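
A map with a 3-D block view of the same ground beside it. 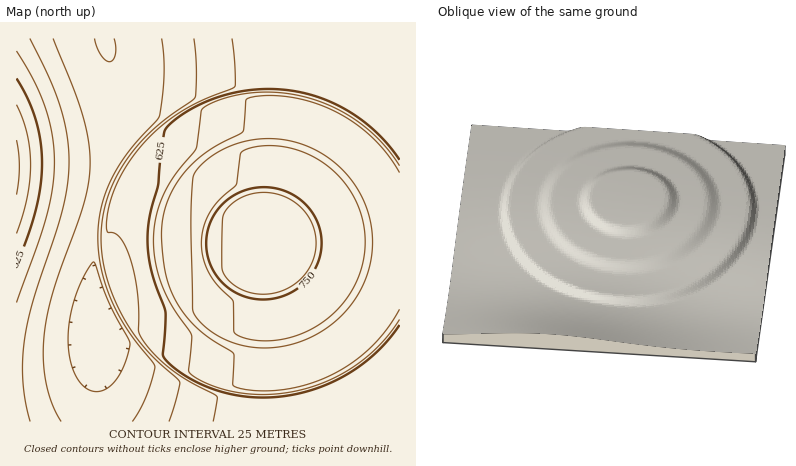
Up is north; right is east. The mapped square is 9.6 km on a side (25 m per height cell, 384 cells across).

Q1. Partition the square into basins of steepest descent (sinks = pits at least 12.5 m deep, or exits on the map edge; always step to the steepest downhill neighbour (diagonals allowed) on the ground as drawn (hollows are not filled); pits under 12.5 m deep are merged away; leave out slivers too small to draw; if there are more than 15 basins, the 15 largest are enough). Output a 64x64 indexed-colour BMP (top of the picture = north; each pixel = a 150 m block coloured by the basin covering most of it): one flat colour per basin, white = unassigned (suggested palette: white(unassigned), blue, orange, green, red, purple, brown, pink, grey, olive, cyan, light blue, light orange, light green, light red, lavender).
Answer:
<image width="64" height="64" href="data:image/bmp;base64,Qk12CAAAAAAAAHYAAAAoAAAAQAAAAEAAAAABAAQAAAAAAAAIAAATCwAAEwsAABAAAAAAAAAA////ALR3HwAOf/8ALKAsACgn1gC9Z5QAS1aMAMJ34wB/f38AIr28AM++FwDox64AeLv/AIrfmACWmP8A1bDFABERERERERERERERERERERERERERERERERERERERERERERERERERERERERERERERERERERERERERERERERERERERERERERERERERERERERERERERERERERERERERERERERERERERERERERERERERERERERERERERERERERERERERERERERERERERERERERERERERERERERERERERERERERERERERERERERERERERERERERERERERERERERERERERERERERERERERERERERERERERERERERERERERERERERERERERERERERERERERERERERERERERERERERERERERERERERERERERERERERERERERERERERERERERERERERERERERERERERERERERERERERERERERERERERERERERERERERERERERERERERERERERERERERERERERERERERERERERERERERERERERERERERERERERERERERERERERERERERERERERERERERERERERERERERERERERERERERERERERERERERERERERERERERERERERERERERERERERERERERERERERERERERERERERERERERERERERERERERERERERERERERERERERERERERERERERERERERERERERERERERERERERERERERERERERERERERERERERERERERERERERERERERERERERERERERERERERERERERERERERERERERERERERERERERERERERERERERERERERERERERERERERERERERERERERERERERERERERERERERERERERERERERERERERERERERERERERERERERERERERERERERERERERERERERERERERERERERERERERERERERERERERERERERERERERERERERERERERERERERERERERERERERERERERERERERERERERERERERERERERERERERERERERERERERERERERERERERERERERERERERERERERERERERERERERERERERERERERERERERERERERERERERERERERERERERERERERERERERERERERERERERERERERERERERERERERERERERERERERERERERERERERERERERERERERERERERERERERERERERERERERERERERERERERERERERERERERERERERERERERERERERERERERERERERERERERERERERERERERERERERERERERERERERERERERERERERERERERERERERERERERERERERERERERERERERERERERERERERERERERERERERERERERERERERERERERERERERERERERERERERERERERERERERERERERERERERERERERERERERERERERERERERERERERERERERERERERERERERERERERERERERERERERERERERERERERERERERERERERERIiIiIiIhERERERERERERERERERERERERERERERERERIiIiIiIiIREREREREREREREREREREREREREREREiIiIiIiIiIiIiERERERERERERERERERERIiIREREiIiIiIiIiIiIiIiIREREREREREREREREiIiIiIiIiIiIiIiIiIiIiIiIiIiERERERERERIiIiIiIiIiIiIiIiIiIiIiIiIiIiIiIiIREREREREREiIiIiIiIiIiIiIiIiIiIiIiIiIiIiIiIhERERERERESIiIiIiIiIiIiIiIiIiIiIiIiIiIiIiIiERERERERERIiIiIiIiIiIiIiIiIiIiIiIiIiIiIiIiIREREREREREiIiIiIiIiIiIiIiIiIiIiIiIiIiIiIiIhERERERERESIiIiIiIiIiIiIiIiIiIiIiIiIiIiIiIiIRERERERERIiIiIiIiIiIiIiIiIiIiIiIiIiIiIiIiIhEREREREREiIiIiIiIiIiIiIiIiIiIiIiIiIiIiIiIiIRERERERESIiIiIiIiIiIiIiIiIiIiIiIiIiIiIiIiIhERERERERIiIiIiIiIiIiIiIiIiIiIiIiIiIiIiIiIiEREREREREiIiIiIiIiIiIiIiIiIiIiIiIiIiIiIiIiIRERERERESIiIiIiIiIiIiIiIiIiIiIiIiIiIiIiIiIhERERERERIiIiIiIiIiIiIiIiIiIiIiIiIiIiIiIiIiEREREREREiIiIiIiIiIiIiIiIiIiIiIiIiIiIiIiIiIRERERERESIiIiIiIiIiIiIiIiIiIiIiIiIiIiIiIiIhERERERERIiIiIiIiIiIiIiIiIiIiIiIiIiIiIiIiIiIREREREREiIiIiIiIiIiIiIiIiIiIiIiIiIiIiIiIiIhERERERESIiIiIiIiIiIiIiIiIiIiIiIiIiIiIiIiIiERERERERIiIiIiIiIiIiIiIiIiIiIiIiIiIiIiIiIiIREREREREiIiIiIiIiIiIiIiIiIiIiIiIiIiIiIiIiIhERERERESIiIiIiIiIiIiIiIiIiIiIiIiIiIiIiIiIiERERERERIiIiIiIiIiIiIiIiIiIiIiIiIiIiIiIiIiIREREREREiIiIiIiIiIiIiIiIiIiIiIiIiIiIiIiIiIhERERERESIiIiIiIiIiIiIiIiIiIiIiIiIiIiIiIiIiERERERER"/>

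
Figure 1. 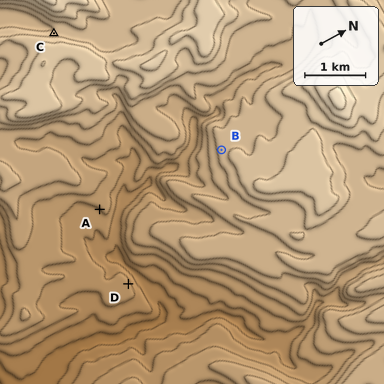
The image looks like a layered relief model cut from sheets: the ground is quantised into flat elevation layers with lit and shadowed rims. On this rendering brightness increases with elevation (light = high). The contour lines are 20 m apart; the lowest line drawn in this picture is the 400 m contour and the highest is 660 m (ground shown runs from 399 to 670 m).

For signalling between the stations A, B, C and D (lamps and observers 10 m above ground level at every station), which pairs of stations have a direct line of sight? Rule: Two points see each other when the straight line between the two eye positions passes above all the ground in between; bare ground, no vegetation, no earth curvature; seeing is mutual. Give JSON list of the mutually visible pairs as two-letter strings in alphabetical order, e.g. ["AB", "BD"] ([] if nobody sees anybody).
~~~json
["AB", "AD"]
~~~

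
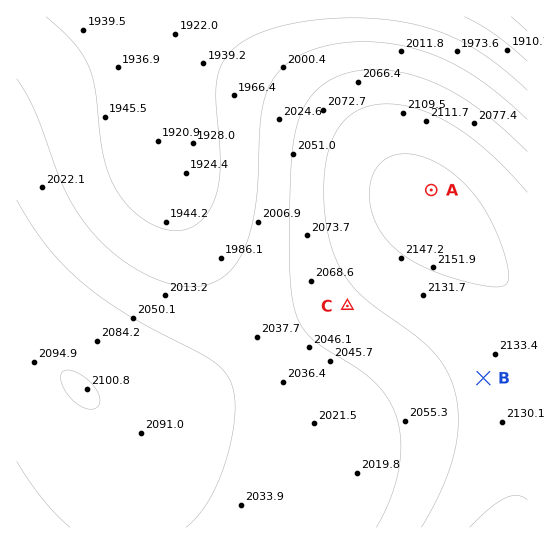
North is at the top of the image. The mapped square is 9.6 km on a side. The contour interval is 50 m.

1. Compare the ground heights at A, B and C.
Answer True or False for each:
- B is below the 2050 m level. False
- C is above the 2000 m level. True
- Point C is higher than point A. False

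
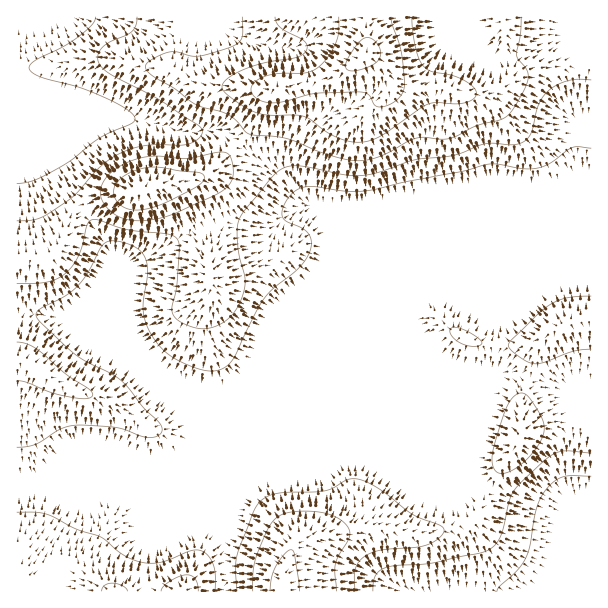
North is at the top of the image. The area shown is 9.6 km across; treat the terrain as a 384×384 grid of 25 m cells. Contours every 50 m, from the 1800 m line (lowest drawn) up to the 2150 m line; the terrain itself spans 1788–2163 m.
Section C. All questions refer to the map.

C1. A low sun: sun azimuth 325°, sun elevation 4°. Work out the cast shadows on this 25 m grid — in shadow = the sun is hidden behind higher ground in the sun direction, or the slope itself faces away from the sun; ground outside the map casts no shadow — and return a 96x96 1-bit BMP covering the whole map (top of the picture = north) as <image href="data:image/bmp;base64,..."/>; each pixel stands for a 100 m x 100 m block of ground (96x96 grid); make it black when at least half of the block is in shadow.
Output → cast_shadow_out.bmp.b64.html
<image width="96" height="96" href="data:image/bmp;base64,Qk2+BAAAAAAAAD4AAAAoAAAAYAAAAGAAAAABAAEAAAAAAIAEAAATCwAAEwsAAAIAAAAAAAAA////AAAAAAAAAAADwAAH/////AAAAAABwAAD/////gAAAAAAgAAD/////gAAAAAAAAAH/////gAAAAAAAAAP/////gAAAAAAAAAf/////gAAAAAAAAAf/////x4AAAAAAAAP//////8AAAAAAAAH//////8AAAAAAAAAAAA///8AAAAAAAAAAAAH//8AAAAAAAAAAAAD//8AAAAAAAAAAAAB//8AAAAAAAAAAAAB//8AAAAAAAAAAAAA//8AAAAAAAAAAAAA//8AAAAAAAAAAAAA//8AAAAAAAAAAAAA//8AAAAAAAAAAAAA//8AAAAAAAAAAAAAf/8AAAAAAAAAAAAAf/8AAAAAAAAAAAAAP/8AAAAAAAAAAAAAH/8AAAAAAAAAAAAAH/8AAIAAAAAAAAAAD/8Af8AAAAAAAAAAB/AB/8AAAAAAAAAAA8AB/8AAAAAAAAAAAAAB/8AAAAAAAAAAAAAB/4AAAAAAAAAAAAAB/4AAAAAAAAAAAAAB/gAAAAAAAAAAAAAAAAAAAAAAAAAAAAAAAAAAAAAAAAAAAAAAAAAAAAAAAAAAAAAAAAAA+AAAAAAAAAAAAAAB/4AAAAAAAAAAAAAD/+AAAAAAAD4AAAAB/+AAAAAAAP8AAAAAf+AAAAAAAP8AAAAAP+AAAAAAAP8AAAAAP/AAAAAAAH8AAAAAf/AAAAAAAD8B/AAA//AAAAAAAB8H/gAA//AAAAAAAAAP/wAA//AAAAAAAAAf/wAAf/AAAAAAAAB//4AAf/AAAAAAAAD//4AAP/gAAAAAAAD//4AAH/wAAAAAAAD//4AAD/4AAAAAAAD//4AAA/8AAAAAAAD//4D4AD+AAAAAAAD//4P8AA/AAAAAAAAD///+B8PAAAAAAAAB////D8HAD4f8AAAA/////8BAH///gAAAf////+AAf///wAAAP////+AA////4AAAP/////AD////4AAAH/////gH////4AAAD/////wP////4AAAB////////////4AAAP///////////8AAAH///////////+AAAB////////////AAAAf///////////gAAAB///////////wAAAAB/f////////wAAAAAMH////////wAAAAAAD////////4AAAAAAB////////wAAAAAAD////////wAAAAAAH////////wAAAAAAP////////wAAAAAAP////////wAAAAAAP/5//////wAAAAB8f/wf/////wAAAAH///wH/////4AAAHv///4D/////8AAA/v////h/////8AAB/H//////////8AAD/AQH/////wf/8AAP+AAA///+AAH/8AAf8AAAAf/8AAD/8AAfgAAAAD/8AAB/gAAAAAAAAB/8AAAAAAAAAAAAAAf8AAAAAAAAAAAAAAP+AAAAAAAAAAAAAAB/gAAAAAAAAAAAAAAPwAAAAAAAAAAAAAAHwACAAAAAAAAAAAAHgAGAAAAAAAAAAAAHgACAAAAAAAAAAAAHgAAAAAAAAAAAAAAfgAAAA="/>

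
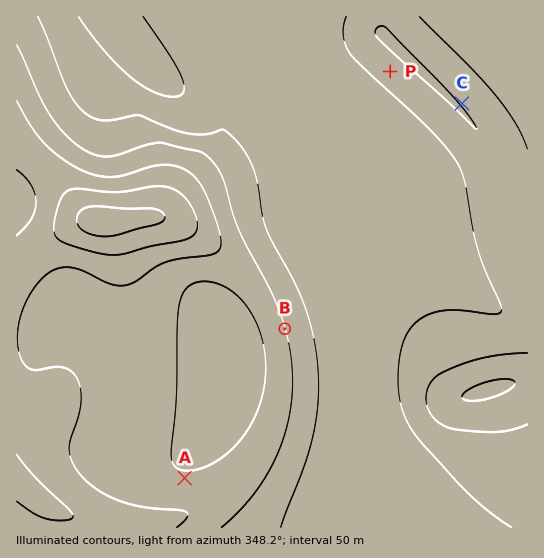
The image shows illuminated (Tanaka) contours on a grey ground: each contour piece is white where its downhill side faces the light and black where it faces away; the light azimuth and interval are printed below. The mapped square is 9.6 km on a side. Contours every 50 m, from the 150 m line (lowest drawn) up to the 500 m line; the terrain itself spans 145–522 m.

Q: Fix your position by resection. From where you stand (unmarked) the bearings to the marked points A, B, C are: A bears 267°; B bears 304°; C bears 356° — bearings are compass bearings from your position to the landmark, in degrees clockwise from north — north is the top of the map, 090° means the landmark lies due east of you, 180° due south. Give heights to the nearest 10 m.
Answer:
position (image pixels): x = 486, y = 463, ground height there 220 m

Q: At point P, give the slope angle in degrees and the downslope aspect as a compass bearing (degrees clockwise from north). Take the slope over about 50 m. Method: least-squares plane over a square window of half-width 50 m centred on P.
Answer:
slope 6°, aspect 43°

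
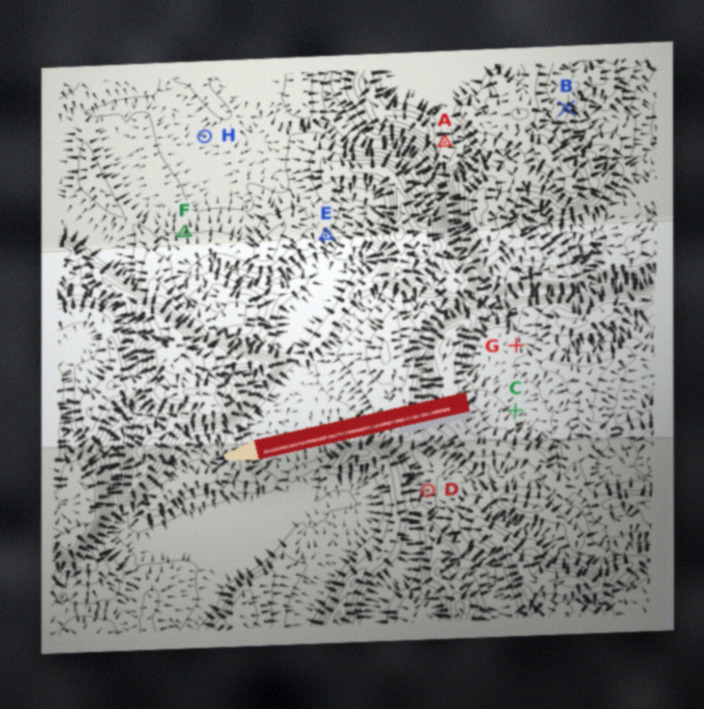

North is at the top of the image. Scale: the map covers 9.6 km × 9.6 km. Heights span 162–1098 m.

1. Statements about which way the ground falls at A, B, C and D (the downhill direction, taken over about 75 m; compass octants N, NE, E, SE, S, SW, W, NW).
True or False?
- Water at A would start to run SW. False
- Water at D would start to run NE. False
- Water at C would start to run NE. True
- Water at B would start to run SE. True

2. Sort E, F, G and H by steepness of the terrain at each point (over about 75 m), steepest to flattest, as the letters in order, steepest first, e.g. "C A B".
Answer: E F G H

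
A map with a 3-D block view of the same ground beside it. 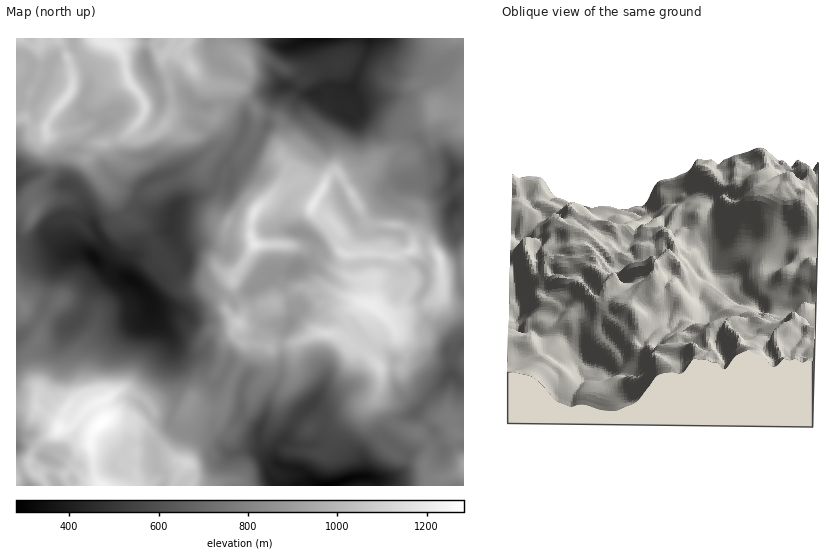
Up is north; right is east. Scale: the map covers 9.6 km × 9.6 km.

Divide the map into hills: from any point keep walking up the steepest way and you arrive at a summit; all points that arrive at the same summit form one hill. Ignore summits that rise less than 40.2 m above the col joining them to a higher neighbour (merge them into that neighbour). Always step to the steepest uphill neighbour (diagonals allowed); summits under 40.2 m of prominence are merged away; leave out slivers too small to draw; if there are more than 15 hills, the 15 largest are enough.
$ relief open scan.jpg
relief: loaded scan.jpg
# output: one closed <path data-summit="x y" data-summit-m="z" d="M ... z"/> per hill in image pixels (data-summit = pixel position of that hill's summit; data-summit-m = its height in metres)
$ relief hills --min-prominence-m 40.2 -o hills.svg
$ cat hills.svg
<path data-summit="102 422" data-summit-m="1284" d="M165 176l-14 3-9 7-4 7 0 9 9 9-14-1-6 4-7 11-1 17-21 18-3-1-1-3 7-10 0-6-8-16-20-9-7 0-3 3 2 15 6 13 3 4 8 2-13 3-10 8-7 12-12 40-16 18-8 4 0 108 15-2 7 5 5 9 10 5 1 5-2 10 5 9 105 0 3-10-8-8-3-22 18-21 15 9 22 3 7 3 14 13 23-3 16 7-10-17 1-11-19-12 0-26 3-8-20-9-2-4-11-4-9-10-12-1-8-3-8-9-6-10-13-12-5-22-4-6 4-1 14-12 16-9 5-6 0-7-14-26 0-14 6-16z"/><path data-summit="372 306" data-summit-m="1210" d="M316 242l-4 16-5 5-15 7-10 12 12 25-3 12 9-9 4 0 17 4 21 10 11-1 19 23 17 7 5 5 0 20 2 8 4 7 17 18 12-15 22-23-2-23 3-7-14-17-11-6-7-14 0-8 8-18-4-12-7-5-12 6-29-7-20 4-17 0-14-9z"/><path data-summit="111 43" data-summit-m="1199" d="M145 38l-72 1 0 7 12 16 5 17-9 27 1 4 6 5 13 2 4 6-21 17-7 10-9 4-3 13 1 17 7 2 8 10 19 41 1 9-7 10 2 4 7-3 13-12 4-8 0-12 7-11 6-4 13 0-8-8 0-9 4-7 6-6 17-4 4 5 9 24 7-5 24-8 8-10 4-16 7-7 11-18 12 8 4-2 13-23 6-26 6-9-23 10-10 10-2 7-2-3-18-10-11 0-6 3-12-2-8-9-27 4-4-15-10-20z"/><path data-summit="328 334" data-summit-m="1138" d="M304 310l-4 0-8 7-10 20-1 40-11 20-3 17-8 18 1 11 6 11 10 9-1-14 2-4 10-9 9-17 13-13 3 0 12 13-2 17-7 7 8 3 14 10 9 24 17-3 2-4-1-19 11-11 11-5 1-6 10-12 15-5 4-4-16-18-4-7-2-8 0-20-5-5-17-7-19-23-11 1-21-10z"/><path data-summit="255 244" data-summit-m="1197" d="M235 224l-5 12-2 10-4 6-18-8-10 0-15 6 4 8-1 9-20 13-14 12-4 1 8 17 22 0 10 2 30-17 7 0 11 5 22-15 15-7 3-6 17-1 6-4 10-4 7-7 2-14-9-8-16-4-22 0-9-3-19-1z"/><path data-summit="313 204" data-summit-m="1200" d="M360 109l-9 7-10-4-6 0-4 4-7 12 0 17-6 9-6 23-21 21-7 14 2 12 5 6 18 5 12 11 12-5 14 2 13-12-20-35-1-7 5-5 14-7 10 0 15 8 23-4-7-15 0-8 11-19 6-2-33-13-19-9z"/><path data-summit="434 110" data-summit-m="878" d="M375 38l-5 1-4 16-14 31 8 25 23 13 35 13 15 20 15 2 7 13 8-1 1-115-11 1-23 14-11 0-24-10z"/><path data-summit="239 323" data-summit-m="1083" d="M251 290l-17 10-11-5-10 1-11 8-16 8-33-3 0 4 2 8 13 12 6 10 8 9 8 3 10 0 11 11 33 16-3 9 0 26 18 12 7-11 4-21 11-20 1-40 6-10-24-3-4-4-8-17z"/><path data-summit="67 97" data-summit-m="1154" d="M73 45l-16 8-8 12-1 12-14 25-13-1-3-5-2 0 1 86 12-8 13-1 14 10 10 2-1-18 3-13 9-4 7-10 21-17-4-6-13-2-6-5-1-4 9-27-5-17z"/><path data-summit="463 464" data-summit-m="932" d="M453 374l-2 0-22 22-13 16-19 8-5 5-6 9 0 5 22 16-2 11-6 7-5 4-9 2-12-1 2 8 88-1 0-101z"/><path data-summit="187 463" data-summit-m="1120" d="M172 425l-18 21 3 22 8 8-1 10 156-1-7-3-9-10-23-6-23-15-10-1-18 3-14-13-7-3-22-3z"/><path data-summit="192 67" data-summit-m="1086" d="M210 38l-64 1 1 25 10 20 3 12 2 3 26-4 8 9 6 2 23-3 18 10 2 3 1-5 5-8 26-14-11-1-46-24-9-11z"/><path data-summit="347 254" data-summit-m="1146" d="M431 180l-24 2-3 2-2 18 11 12-5 14-6 6-14-2-24 1-3-3-14 13-14-2-10 5-3-2 5 13 14 9 17 0 20-4 24 7 5 0 9-6 10 5 3-7-1-24 7-9 16-6 7-20-5-18-3 3-7 0z"/><path data-summit="245 61" data-summit-m="947" d="M314 38l-103 0-1 9 3 10 7 7 46 24 8 1 14-3 18 8 10 0 7-6 7-2z"/><path data-summit="440 259" data-summit-m="1158" d="M449 220l-2 4-14 4-7 9 1 24-3 9 4 10-8 18 0 8 7 14 11 6 12 12 2 6-3 10 3 1 12-12 0-56-4-8-4-46z"/>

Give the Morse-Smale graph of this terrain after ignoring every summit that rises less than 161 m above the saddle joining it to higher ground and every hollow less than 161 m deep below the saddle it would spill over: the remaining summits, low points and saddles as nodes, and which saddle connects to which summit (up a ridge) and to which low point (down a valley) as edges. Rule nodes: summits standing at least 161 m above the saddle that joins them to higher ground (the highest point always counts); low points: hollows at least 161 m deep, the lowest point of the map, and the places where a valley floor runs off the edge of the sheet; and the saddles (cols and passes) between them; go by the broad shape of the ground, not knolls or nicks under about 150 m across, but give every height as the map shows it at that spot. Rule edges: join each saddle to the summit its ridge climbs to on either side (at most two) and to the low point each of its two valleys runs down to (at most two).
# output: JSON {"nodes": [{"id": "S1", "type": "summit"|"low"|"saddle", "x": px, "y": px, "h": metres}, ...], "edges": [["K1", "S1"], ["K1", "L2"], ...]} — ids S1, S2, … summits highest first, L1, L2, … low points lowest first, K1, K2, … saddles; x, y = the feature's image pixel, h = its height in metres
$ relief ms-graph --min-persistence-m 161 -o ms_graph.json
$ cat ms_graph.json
{"nodes": [
{"id": "S1", "type": "summit", "x": 102, "y": 424, "h": 1284},
{"id": "S2", "type": "summit", "x": 372, "y": 307, "h": 1211},
{"id": "S3", "type": "summit", "x": 112, "y": 44, "h": 1199},
{"id": "S4", "type": "summit", "x": 463, "y": 464, "h": 932},
{"id": "L1", "type": "low", "x": 327, "y": 485, "h": 281},
{"id": "L2", "type": "low", "x": 308, "y": 39, "h": 332},
{"id": "L3", "type": "low", "x": 131, "y": 279, "h": 336},
{"id": "L4", "type": "low", "x": 454, "y": 207, "h": 517},
{"id": "L5", "type": "low", "x": 17, "y": 447, "h": 757},
{"id": "K1", "type": "saddle", "x": 346, "y": 183, "h": 1047},
{"id": "K2", "type": "saddle", "x": 20, "y": 469, "h": 988},
{"id": "K3", "type": "saddle", "x": 232, "y": 378, "h": 784},
{"id": "K4", "type": "saddle", "x": 403, "y": 132, "h": 744},
{"id": "K5", "type": "saddle", "x": 393, "y": 422, "h": 726},
{"id": "K6", "type": "saddle", "x": 270, "y": 116, "h": 719},
{"id": "K7", "type": "saddle", "x": 48, "y": 176, "h": 668},
{"id": "K8", "type": "saddle", "x": 174, "y": 274, "h": 538}],
"edges": [["K1", "S2"], ["K1", "L1"], ["K1", "L2"], ["K2", "S1"], ["K2", "L1"], ["K2", "L5"], ["K3", "S1"], ["K3", "S2"], ["K3", "L1"], ["K4", "S2"], ["K4", "L2"], ["K4", "L4"], ["K5", "S2"], ["K5", "S4"], ["K5", "L1"], ["K6", "S2"], ["K6", "S3"], ["K6", "L2"], ["K6", "L3"], ["K7", "S1"], ["K7", "S3"], ["K7", "L3"], ["K8", "S1"], ["K8", "S2"], ["K8", "L3"]]}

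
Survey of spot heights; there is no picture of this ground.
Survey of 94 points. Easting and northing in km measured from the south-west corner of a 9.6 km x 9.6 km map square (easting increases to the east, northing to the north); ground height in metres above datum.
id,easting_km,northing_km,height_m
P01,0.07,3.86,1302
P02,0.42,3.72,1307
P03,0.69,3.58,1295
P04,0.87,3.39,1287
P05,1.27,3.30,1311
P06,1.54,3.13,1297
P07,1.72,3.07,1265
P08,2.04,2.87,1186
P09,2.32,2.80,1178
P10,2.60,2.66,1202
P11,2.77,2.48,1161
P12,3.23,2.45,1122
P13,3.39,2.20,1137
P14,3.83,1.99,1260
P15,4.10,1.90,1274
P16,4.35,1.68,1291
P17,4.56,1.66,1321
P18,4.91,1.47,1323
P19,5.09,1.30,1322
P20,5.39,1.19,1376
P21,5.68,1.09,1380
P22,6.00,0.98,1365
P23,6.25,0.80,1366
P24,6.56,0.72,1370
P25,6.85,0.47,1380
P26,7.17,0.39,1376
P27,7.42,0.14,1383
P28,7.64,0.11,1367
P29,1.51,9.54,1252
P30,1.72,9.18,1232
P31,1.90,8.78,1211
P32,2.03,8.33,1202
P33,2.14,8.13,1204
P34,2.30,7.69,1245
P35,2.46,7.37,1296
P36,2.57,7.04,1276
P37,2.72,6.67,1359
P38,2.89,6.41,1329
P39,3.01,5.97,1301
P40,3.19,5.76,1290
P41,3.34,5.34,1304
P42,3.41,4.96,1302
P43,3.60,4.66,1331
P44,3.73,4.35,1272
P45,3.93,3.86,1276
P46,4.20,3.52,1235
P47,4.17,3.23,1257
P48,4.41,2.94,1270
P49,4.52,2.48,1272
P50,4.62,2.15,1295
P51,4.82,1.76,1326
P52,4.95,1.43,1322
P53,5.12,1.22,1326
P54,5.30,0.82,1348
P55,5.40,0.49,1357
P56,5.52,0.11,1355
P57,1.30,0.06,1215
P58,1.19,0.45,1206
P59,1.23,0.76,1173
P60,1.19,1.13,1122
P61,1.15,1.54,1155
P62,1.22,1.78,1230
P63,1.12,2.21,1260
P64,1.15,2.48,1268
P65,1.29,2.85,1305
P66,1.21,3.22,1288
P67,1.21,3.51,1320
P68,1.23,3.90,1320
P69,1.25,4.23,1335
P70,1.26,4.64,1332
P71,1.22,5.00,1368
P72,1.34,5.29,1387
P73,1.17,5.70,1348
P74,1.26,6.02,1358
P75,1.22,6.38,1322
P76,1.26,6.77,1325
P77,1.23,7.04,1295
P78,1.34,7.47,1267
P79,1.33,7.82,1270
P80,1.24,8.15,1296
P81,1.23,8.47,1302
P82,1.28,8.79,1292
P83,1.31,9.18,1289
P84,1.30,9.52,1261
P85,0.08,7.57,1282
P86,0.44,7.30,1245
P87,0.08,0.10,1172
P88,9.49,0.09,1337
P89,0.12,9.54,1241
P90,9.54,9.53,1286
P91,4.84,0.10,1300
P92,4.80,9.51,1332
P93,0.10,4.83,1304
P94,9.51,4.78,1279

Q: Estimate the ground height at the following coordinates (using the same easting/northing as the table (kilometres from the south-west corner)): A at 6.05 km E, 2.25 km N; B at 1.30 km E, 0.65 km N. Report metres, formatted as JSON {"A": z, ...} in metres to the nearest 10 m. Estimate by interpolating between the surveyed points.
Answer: {"A": 1350, "B": 1170}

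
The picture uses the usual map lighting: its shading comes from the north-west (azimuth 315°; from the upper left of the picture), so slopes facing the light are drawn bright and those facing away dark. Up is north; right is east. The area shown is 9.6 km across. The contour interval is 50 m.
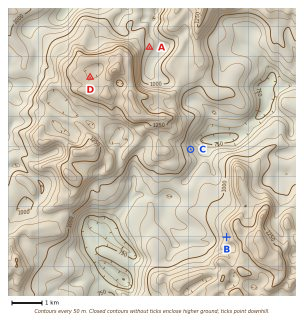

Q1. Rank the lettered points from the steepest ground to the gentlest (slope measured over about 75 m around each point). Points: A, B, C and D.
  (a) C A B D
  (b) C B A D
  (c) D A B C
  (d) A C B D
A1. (b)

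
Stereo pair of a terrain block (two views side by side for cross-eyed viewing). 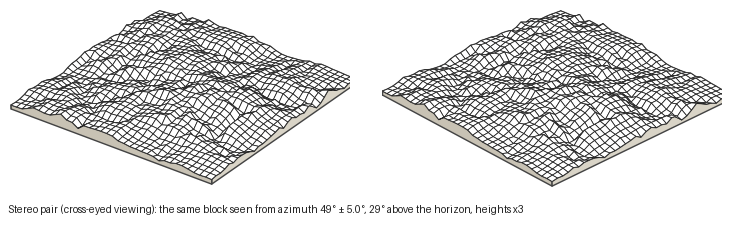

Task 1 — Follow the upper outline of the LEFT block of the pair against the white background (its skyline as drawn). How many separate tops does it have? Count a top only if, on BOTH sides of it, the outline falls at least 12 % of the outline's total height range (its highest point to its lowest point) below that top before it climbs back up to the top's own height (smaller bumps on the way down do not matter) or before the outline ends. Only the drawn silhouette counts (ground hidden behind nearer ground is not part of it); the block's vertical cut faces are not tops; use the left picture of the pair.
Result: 1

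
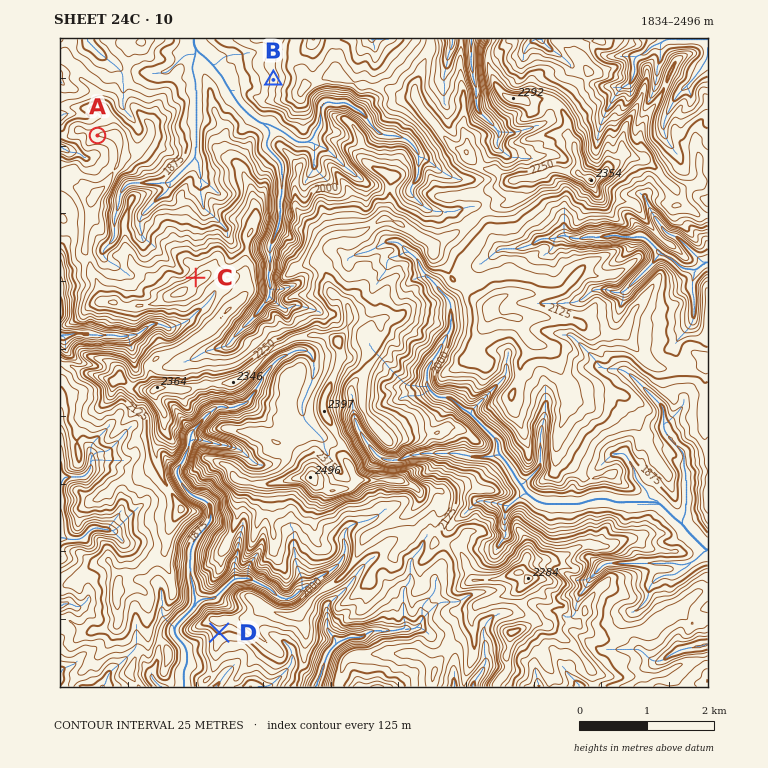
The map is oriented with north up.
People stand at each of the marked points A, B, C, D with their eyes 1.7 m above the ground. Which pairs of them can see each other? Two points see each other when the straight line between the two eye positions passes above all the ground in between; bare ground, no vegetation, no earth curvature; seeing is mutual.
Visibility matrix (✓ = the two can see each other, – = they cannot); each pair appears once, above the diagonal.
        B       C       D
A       –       ✓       –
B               ✓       –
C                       –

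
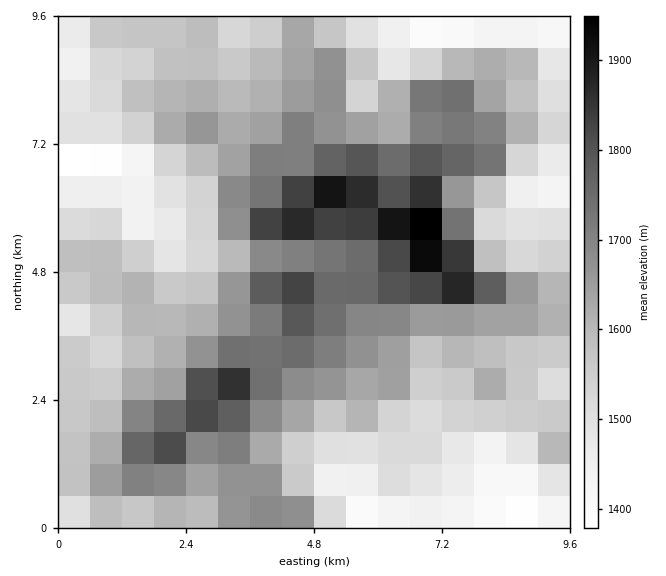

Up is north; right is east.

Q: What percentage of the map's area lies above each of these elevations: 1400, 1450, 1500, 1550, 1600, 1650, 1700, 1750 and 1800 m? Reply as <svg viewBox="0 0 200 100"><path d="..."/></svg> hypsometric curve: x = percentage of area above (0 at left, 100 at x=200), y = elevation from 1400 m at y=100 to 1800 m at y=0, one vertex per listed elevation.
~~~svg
<svg viewBox="0 0 200 100"><path d="M194 100l-14-12-20-13-26-13-34-12-31-12-21-13-21-13-10-12"/></svg>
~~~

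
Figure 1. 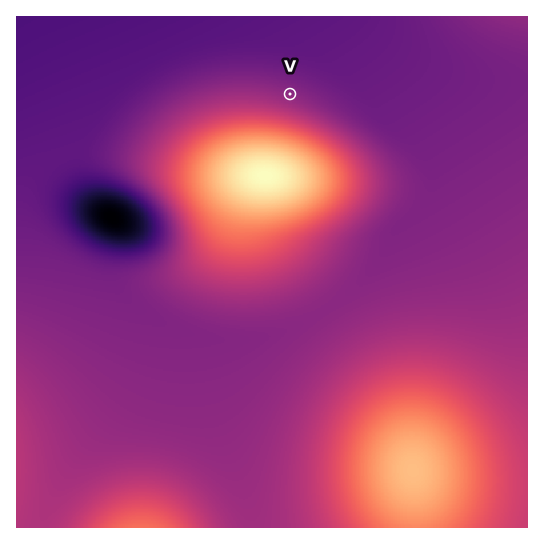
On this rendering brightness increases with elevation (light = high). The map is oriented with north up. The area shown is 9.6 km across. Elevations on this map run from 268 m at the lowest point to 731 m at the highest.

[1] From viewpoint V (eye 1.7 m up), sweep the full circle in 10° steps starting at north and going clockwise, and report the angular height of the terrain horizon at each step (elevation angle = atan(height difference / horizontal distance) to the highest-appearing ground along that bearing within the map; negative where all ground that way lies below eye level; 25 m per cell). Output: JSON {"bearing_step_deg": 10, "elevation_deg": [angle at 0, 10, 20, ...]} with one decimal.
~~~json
{"bearing_step_deg": 10, "elevation_deg": [-2.3, -2.2, -2.1, -1.9, -1.6, -1.2, -0.7, -0.0, -0.3, -0.3, -0.2, -0.1, 0.3, 2.1, 4.2, 6.4, 8.4, 9.9, 11.0, 11.5, 11.4, 10.7, 9.4, 7.6, 5.7, 3.9, 2.6, 1.5, 0.5, -0.5, -1.4, -1.7, -1.9, -2.1, -2.3, -2.3]}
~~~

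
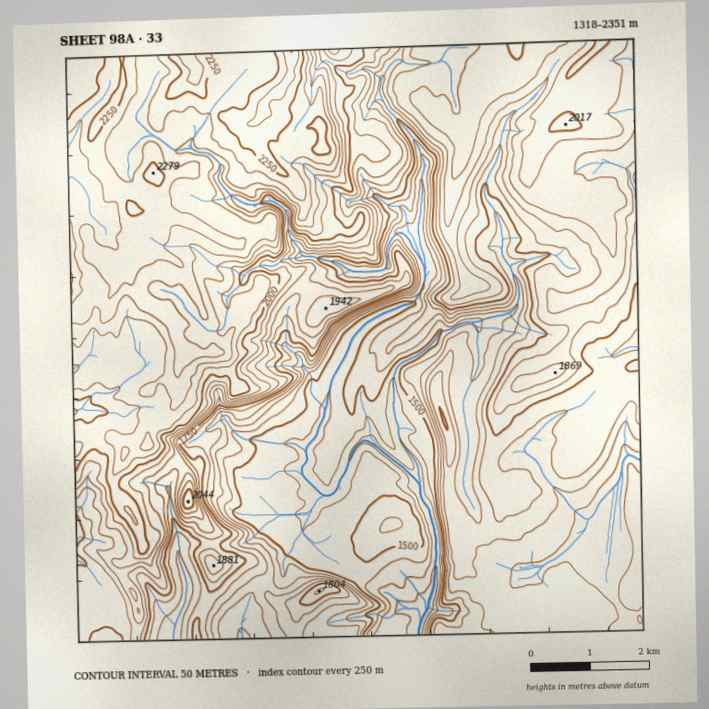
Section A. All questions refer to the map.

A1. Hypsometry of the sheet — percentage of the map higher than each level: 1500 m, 89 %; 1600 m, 80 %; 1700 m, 65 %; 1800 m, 52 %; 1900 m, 40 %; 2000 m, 27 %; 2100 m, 19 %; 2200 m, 9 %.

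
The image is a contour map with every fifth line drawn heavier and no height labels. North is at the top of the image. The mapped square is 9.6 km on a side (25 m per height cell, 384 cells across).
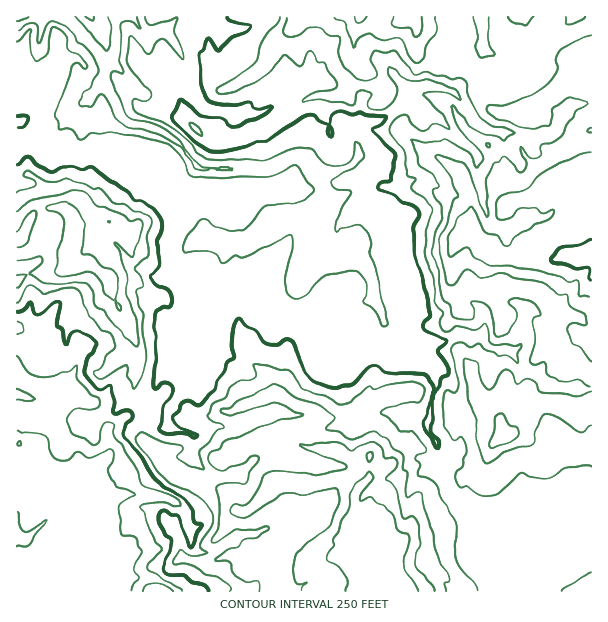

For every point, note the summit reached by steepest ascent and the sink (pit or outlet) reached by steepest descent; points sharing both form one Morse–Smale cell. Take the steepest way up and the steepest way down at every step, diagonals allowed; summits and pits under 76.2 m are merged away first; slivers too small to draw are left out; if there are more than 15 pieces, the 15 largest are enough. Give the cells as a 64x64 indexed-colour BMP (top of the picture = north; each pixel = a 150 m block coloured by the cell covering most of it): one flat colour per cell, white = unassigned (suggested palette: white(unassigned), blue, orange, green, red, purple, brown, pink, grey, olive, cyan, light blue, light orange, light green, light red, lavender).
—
<image width="64" height="64" href="data:image/bmp;base64,Qk12CAAAAAAAAHYAAAAoAAAAQAAAAEAAAAABAAQAAAAAAAAIAAATCwAAEwsAABAAAAAAAAAA////ALR3HwAOf/8ALKAsACgn1gC9Z5QAS1aMAMJ34wB/f38AIr28AM++FwDox64AeLv/AIrfmACWmP8A1bDFAIiIiIiIiIiIgzMzMzMzMzMzMzMzMzIzMzIiIiqqqqqtiIiIiIgzOIMzMzMzMzMzMzMzMzMzIiMzIiIiqqqqqt2IiIiIgzMzMzMzMzMzMzMzMzMzMzIiIiIiIiKqqqqq3YiIiIgzMzMzMzMzMzMzMzMzMzMzMyIiIiIiKqqqqq3diIiIgzMzMzMzMzMzMzMzMzMzMzMzIiIiIiIqqqqt3d2IiIiDMzMzMzMzMzMzMzMzMzMzMzIiIiIiIiqqqt3d3YiIiDMzMzMzMzMzMzMzMzMzMzMzIiIiIiIiqqqq3d3diIiIMzMzMzMzMzMzMzMzMzMzMzIiIiIiIiJ6qqqt3d2IiIMzMzMzMzMzMzMzMzMzMzMzIiIiIiIiJ3d6d6rd3YiIgzMzMzMzMzMzMzMzMzMzMzMiIiIiIiJ3d3d3eqqtiIiIMzMzMzMzMzMzMzMzMzMzMyIiIiIiJ3d3d3d3qqqIiIiDMzMzMzMzMzIzMzMzMzMzIiIiIiJ3d3d3d3d3eoiIiIgzMzMzMzMyIjMzMzMzMzMyIiIiInd3d3d3d3d3iIiIiIMzMzMyIiIjMzMzMzMzMzIiIiInd3d3d3d3d3eIiIiIiDMzMyIiIiMzMzMzMzMzMiIiIid3d3d3d3d3d4iIiIiIMzMzIiIiIzMzMzMzMyIiIiIiLud3d3d3d3d3iIiIiIgzMzIiIiIiIzMzMiIiIiIiIiIu53d3d3d3d3eIiIiIiDMzIiIiIiIiIiIiIiIiIiIiIu7nd3d3d3d3d4iIiIiIYzMiIiIiIiIiIiIiIiIiIiIi7ud3d7t3d3d3iIiIiIhmMyIiIiIiIiIiIiIiIiIiIiLu53d7u3d3d3eIiIiIhmZjIiIiIiIiIiIiIiIiIiIiIu7nd7u7d3d7t4hmiIZmZmUiIiIiIiIiIiIiIiIiIiIi7ud7u7u7u7u7ZmZmZmZmZVIiIiIiIiIiIiIiIiIiIiIu53u7u7u7u7RmZmZmZmZlVSIiIiIiIiIiIiIiIiIiIi53e7u7u7RERGZmZmZmZmVVIiIiIiIiIiIiIiIiIiIiJ3d7u7u0REREZmZmZmZmZVVVUAIiIiIiIiIiIiIiIiJ3d3u7u0RERERmZmZmZmZlVVVQAiIiIiIiIiIiIhERJ3d3d3u0RERERGZmZmZmZmVVVVACIiIiIiIiIiIiERERd3d3FEREREREZmZmZmZmZVVVUAIiIiIiIiIiIiIRERERFxERRERERERmZmZmZmZlVVVVAiIiIiIiIiIiIiERERERERFERERERGZmZmZmZlVVVVVSIiIiIiIiIiIiIREREREREUREREREZmZmZmZlVVVVVVIiIiIiIiIhEiIREREREREURERERERmZmZmZmVVVVVVUiIiIiIiIREREhERERERERRERERERGZmZmZmZVVVVVVSIiIiIiIRERERERERERERREREREREZmZmZmZVVVVVVVUiIiIiIhERERERERERERFERERERERmZmZmZVVVVVVVVSIiIiIiEREREREREREREURERERERGZmZVVVVVVVVVVVUiIiIiIRERERERERERERREREREREZmZmVVVVVVVVVVVSIiIiIiERERERERERERFERERERERmZmZVVVVVVVVVVVUiIiIiIREREREREREREURERERERGZmZlVVVVVVVVVRERESIiIhERERERERERERFEREREREZmZmVVVVVVVVVVEREREiIiERERERERERERERRERERERmZmZVVVVVVVVVERERERESIhERERERERERERFERERERGZmZlVVVVVVVVEREREREREREREREREREREREUREREREZmVVVVVVVVVVERERERERERERERERERERERERFERERERmZVVVVVVVVVEREREREREREREREREREREREREURERERGZlVVVVVVVVEREREREREREREREREREREREREUREREREVVVVVVVVVVERERERERERERERERERERERERERRERERERVVVVVVVVRERERERERERERERERERERERERERRERERERFVVVVVVVRERERERERERERERERERERERERERFEREREREVVERVVURERERERERERERERERERERERERERFEREREREQREREVVRERERERERERERERERERERERERERFERERERERBERERVVERERERERERERERERERERERERERFEREREREREEREREVERERERERERERERERERERERERERFEREREREREQREREREREREREREREREREREREREREREREURERERERERBEREREREREREREREREREREREREREREREUREREREREREEREREREREREREREREREZEREREZERERREREREREREREQRERERERERERERERERERmZERmZmZEZnMzMRERERERERBEREREREREREREREREREZmZmZmZmZmczMzEREREREREERERERERERERERERERERmZmZmZmZmZzMzMREREREREQRERERH/ERERERERERERGZmZmZmZmZnMzMzERERERERBEREREf8RERERERERERGZmZmZmZmZnMzMzMREREREREEREREf/xEREREREREREZmZmZmZmZmczMzMxEREREREQREREf//ERERERERERGZmZmZmZmZmZnMzMzERERERERBEREf//8REREREREREZmZmZmZmZmZnMzMzMRERERERE"/>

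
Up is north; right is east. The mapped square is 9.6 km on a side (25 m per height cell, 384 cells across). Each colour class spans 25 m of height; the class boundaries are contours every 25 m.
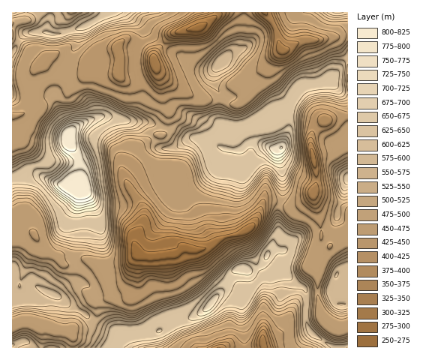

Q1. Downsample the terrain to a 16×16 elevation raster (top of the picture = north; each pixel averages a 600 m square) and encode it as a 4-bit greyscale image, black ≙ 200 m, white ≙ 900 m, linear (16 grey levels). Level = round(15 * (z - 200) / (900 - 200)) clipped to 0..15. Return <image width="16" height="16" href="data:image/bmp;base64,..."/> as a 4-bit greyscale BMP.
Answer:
<image width="16" height="16" href="data:image/bmp;base64,Qk32AAAAAAAAAHYAAAAoAAAAEAAAABAAAAABAAQAAAAAAIAAAAATCwAAEwsAABAAAAAAAAAAAAAAABEREQAiIiIAMzMzAERERABVVVUAZmZmAHd3dwCIiIgAmZmZAKqqqgC7u7sAzMzMAN3d3QDu7u4A////AHZnmZhlVEaHZnd3ial2Z2aIh2VWiqmIeIh2ZERXqphoZmZjIiNoqFZWmYMjMzSYZmerhEVVVGZWic2EVWeGZkeazIVVaZmXR2nLdmeJqrhGWMuYd4mZqFVmeZdmZ3iZZmZmVVRWZnmZZVVVNGd2Vnh3dlVURXZEVniJh2UzVUVn"/>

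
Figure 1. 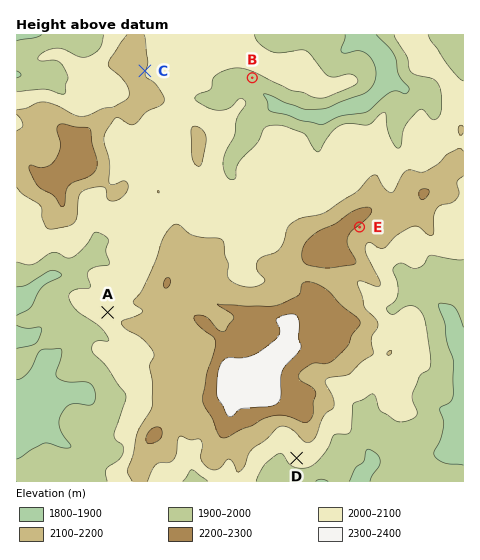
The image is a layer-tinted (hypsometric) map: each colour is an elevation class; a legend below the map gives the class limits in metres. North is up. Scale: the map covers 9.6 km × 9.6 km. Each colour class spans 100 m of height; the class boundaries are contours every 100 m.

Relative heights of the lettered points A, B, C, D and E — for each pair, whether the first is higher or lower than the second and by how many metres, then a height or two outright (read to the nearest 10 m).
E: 230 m higher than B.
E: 150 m higher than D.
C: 140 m higher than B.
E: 120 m higher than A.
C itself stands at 2100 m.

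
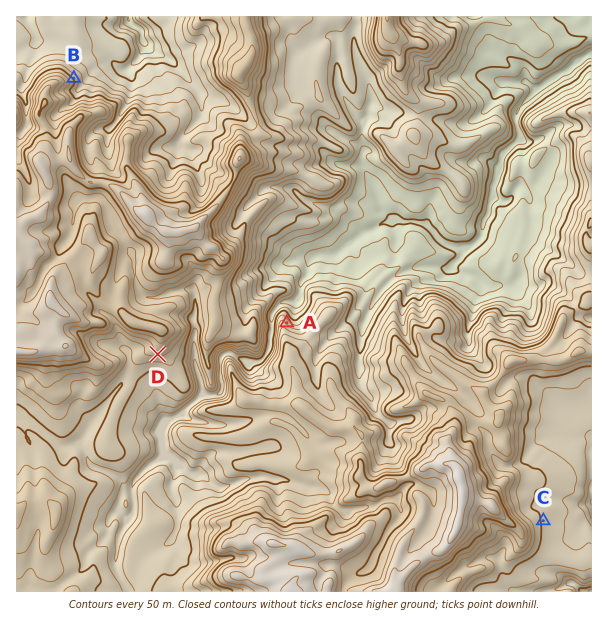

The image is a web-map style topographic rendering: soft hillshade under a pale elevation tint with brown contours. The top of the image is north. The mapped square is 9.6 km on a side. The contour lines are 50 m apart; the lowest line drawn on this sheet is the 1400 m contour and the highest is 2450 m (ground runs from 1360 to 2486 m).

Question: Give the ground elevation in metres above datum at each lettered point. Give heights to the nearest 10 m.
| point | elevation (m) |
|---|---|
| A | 1840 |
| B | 1990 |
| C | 1990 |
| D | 2120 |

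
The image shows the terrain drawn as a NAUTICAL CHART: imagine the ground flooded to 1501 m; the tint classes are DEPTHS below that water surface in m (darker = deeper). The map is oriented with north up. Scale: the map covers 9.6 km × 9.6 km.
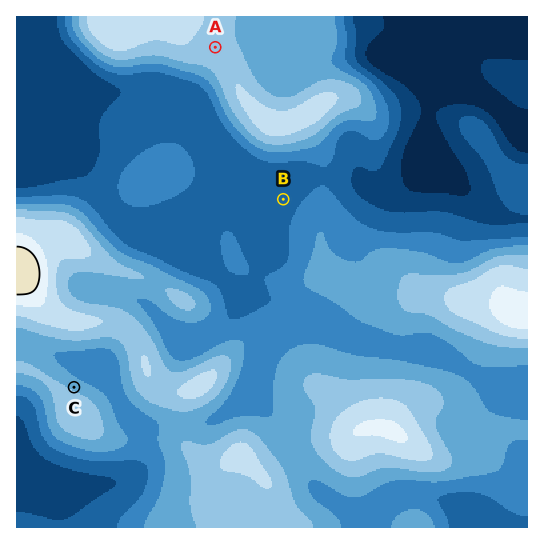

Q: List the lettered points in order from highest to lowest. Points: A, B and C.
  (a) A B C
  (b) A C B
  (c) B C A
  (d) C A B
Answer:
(b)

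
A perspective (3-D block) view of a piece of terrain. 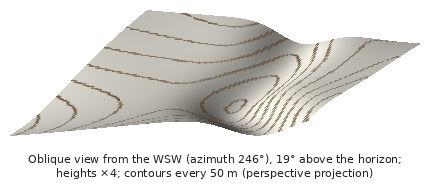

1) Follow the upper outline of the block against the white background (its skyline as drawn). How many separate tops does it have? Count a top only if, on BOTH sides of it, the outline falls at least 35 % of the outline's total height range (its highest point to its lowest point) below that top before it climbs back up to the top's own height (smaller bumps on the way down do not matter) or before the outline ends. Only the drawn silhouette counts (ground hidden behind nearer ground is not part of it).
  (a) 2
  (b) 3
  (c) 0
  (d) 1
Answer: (c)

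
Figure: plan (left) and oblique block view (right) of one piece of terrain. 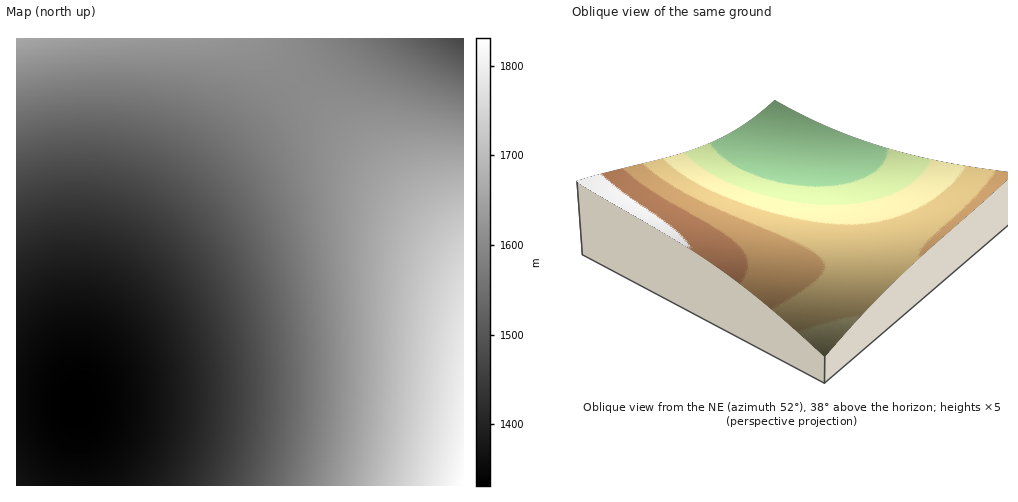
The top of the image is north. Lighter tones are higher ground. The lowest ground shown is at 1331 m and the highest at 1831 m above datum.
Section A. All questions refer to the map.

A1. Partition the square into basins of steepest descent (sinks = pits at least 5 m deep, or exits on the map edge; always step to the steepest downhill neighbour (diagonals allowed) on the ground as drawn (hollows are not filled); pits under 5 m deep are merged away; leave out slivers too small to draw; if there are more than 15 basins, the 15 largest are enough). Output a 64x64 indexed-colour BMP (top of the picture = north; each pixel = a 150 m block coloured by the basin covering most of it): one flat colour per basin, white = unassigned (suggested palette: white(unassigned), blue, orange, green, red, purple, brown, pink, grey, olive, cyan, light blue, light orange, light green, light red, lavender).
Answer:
<image width="64" height="64" href="data:image/bmp;base64,Qk12CAAAAAAAAHYAAAAoAAAAQAAAAEAAAAABAAQAAAAAAAAIAAATCwAAEwsAABAAAAAAAAAA////ALR3HwAOf/8ALKAsACgn1gC9Z5QAS1aMAMJ34wB/f38AIr28AM++FwDox64AeLv/AIrfmACWmP8A1bDFABERERERERERERERERERERERERERERERERERERERERERERERERERERERERERERERERERERERERERERERERERERERERERERERERERERERERERERERERERERERERERERERERERERERERERERERERERERERERERERERERERERERERERERERERERERERERERERERERERERERERERERERERERERERERERERERERERERERERERERERERERERERERERERERERERERERERERERERERERERERERERERERERERERERERERERERERERERERERERERERERERERERERERERERERERERERERERERERERERERERERERERERERERERERERERERERERERERERERERERERERERERERERERERERERERERERERERERERERERERERERERERERERERERERERERERERERERERERERERERERERERERERERERERERERERERERERERERERERERERERERERERERERERERERERERERERERERERERERERERERERERERERERERERERERERERERERERERERERERERERERERERERERERERERERERERERERERERERERERERERERERERERERERERERERERERERERERERERERERERERERERERERERERERERERERERERERERERERERERERERERERERERERERERERERERERERERERERERERERERERERERERERERERERERERERERERERERERERERERERERERERERERERERERERERERERERERERERERERERERERERERERERERERERERERERERERERERERERERERERERERERERERERERERERERERERERERERERERERERERERERERERERERERERERERERERERERERERERERERERERERERERERERERERERERERERERERERERERERERERERERERERERERERERERERERERERERERERERERERERERERERERERERERERERERERERERERERERERERERERERERERERERERERERERERERERERERERERERERERERERERERERERERERERERERERERERERERERERERERERERERERERERERERERERERERERERERERERERERERERERERERERERERERERERERERERERERERERERERERERERERERERERERERERERERERERERERERERERERERERERERERERERERERERERERERERERERERERERERERERERERERERERERERERERERERERERERERERERERERERERERERERERERERERERERERERERERERERERERERERERERERERERERERERERERERERERERERERERERERERERERERERERERERERERERERERERERERERERERERERERERERERERERERERIRERERERERERERERERERERERERERERERERERERERERIhERERERERERERERERERERERERERERERERERERERERIiERERERERERERERERERERERERERERERERERERERERIiIRERERERERERERERERERERERERERERERERERERERIiIhERERERERERERERERERERERERERERERERERERERIiIiERERERERERERERERERERERERERERERERERERERIiIiIRERERERERERERERERERERERERERERERERERERIiIiIhERERERERERERERERERERERERERERERERERERIiIiIiERERERERERERERERERERERERERERERERERERIiIiIiIRERERERERERERERERERERERERERERERERERIiIiIiIhERERERERERERERERERERERERERERERERERIiIiIiIiERERERERERERERERERERERERERERERERERIiIiIiIiIRERERERERERERERERERERERERERERERERIiIiIiIiIhERERERERERERERERERERERERERERERERIiIiIiIiIiERERERERERERERERERERERERERERERERIiIiIiIiIiIRERERERERERERERERERERERERERERERIiIiIiIiIiIhERERERERERERERERERERERERERERERIiIiIiIiIiIiERERERERERERERERERERERERERERERIiIiIiIiIiIiIRERERERERERERERERERERERERERERIiIiIiIiIiIiIhERERERERERERERERERERERERERERIiIiIiIiIiIiIiERERERERERERERERERERERERERERIiIiIiIiIiIiIiIRERERERERERERERERERERERERERIiIiIiIiIiIiIiIhERERERERERERERERERERERERERIiIiIiIiIiIiIiIiEREREREREREREREREREREREREREiIiIiIiIiIiIiIiIREREREREREREREREREREREREREiIiIiIiIiIiIiIiIhEREREREREREREREREREREREREiIiIiIiIiIiIiIiIiEREREREREREREREREREREREREiIiIiIiIiIiIiIiIiIREREREREREREREREREREREREiIiIiIiIiIiIiIiIiIhEREREREREREREREREREREREiIiIiIiIiIiIiIiIiIi"/>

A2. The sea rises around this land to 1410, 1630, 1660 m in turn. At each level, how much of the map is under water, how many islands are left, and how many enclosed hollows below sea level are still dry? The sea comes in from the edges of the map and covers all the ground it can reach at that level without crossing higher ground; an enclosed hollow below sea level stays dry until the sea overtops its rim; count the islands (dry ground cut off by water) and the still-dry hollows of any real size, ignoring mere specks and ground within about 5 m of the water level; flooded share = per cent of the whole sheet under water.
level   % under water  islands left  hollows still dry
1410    20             0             0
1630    79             0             0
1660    85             0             0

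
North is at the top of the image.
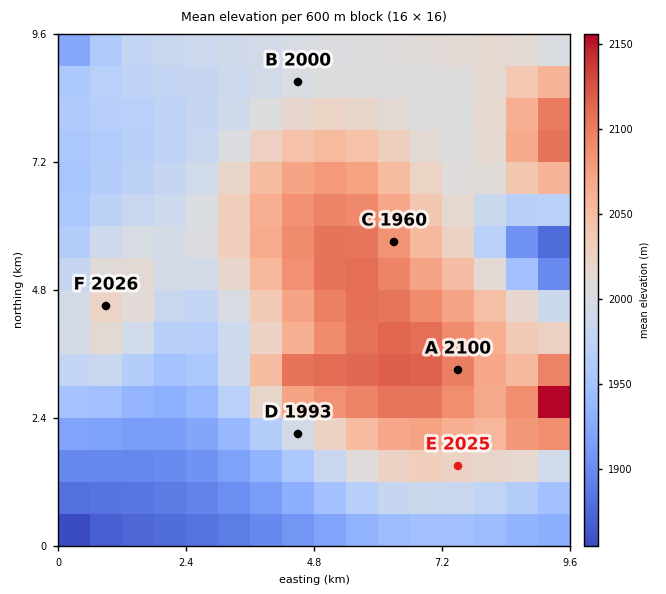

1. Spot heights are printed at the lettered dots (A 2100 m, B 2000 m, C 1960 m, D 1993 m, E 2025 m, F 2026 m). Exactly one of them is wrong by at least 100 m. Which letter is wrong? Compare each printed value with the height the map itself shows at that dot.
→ C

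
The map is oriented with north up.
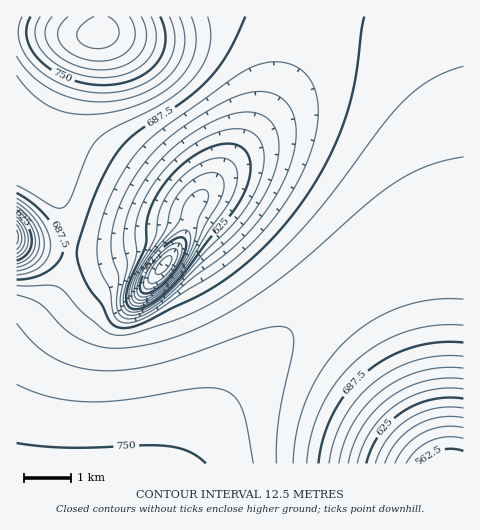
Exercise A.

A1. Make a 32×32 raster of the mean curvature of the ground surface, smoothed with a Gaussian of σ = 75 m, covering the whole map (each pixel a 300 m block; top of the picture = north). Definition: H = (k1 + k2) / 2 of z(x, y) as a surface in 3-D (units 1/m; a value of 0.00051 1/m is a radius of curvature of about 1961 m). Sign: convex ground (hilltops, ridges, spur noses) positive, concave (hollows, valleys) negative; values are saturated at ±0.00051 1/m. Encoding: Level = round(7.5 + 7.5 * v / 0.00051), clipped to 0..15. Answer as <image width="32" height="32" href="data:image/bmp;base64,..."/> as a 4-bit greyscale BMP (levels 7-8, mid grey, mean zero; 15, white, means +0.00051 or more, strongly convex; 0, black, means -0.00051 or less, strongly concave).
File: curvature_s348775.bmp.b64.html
<image width="32" height="32" href="data:image/bmp;base64,Qk12AgAAAAAAAHYAAAAoAAAAIAAAACAAAAABAAQAAAAAAAACAAATCwAAEwsAABAAAAAAAAAAAAAAABEREQAiIiIAMzMzAERERABVVVUAZmZmAHd3dwCIiIgAmZmZAKqqqgC7u7sAzMzMAN3d3QDu7u4A////AIiIiIiIiIiIiIiId3d3d3eIiIiIiIiIiIiIiId3d3d3iIiIiIiIiIiIiIiHd3d3d4iIiIiIiIiIiIiIiHd3d3eIiIiIiIiIiIiIiIiHd3d3h3iIiIiIiIiIiIiIiHd3d3d3eIiIiIiIiIiIiIiId3eHd3iIiIiIiIiIiIiIiIiIh3d4iIiIiIiIiIiIiIiIiIh3eIiZiIiIiIiIiIiIiIiIiHiGa6iIiIiIiIiIiIiIiIh4lwXKiIiIiIiIiIiIiJiIh5ogXZiIiIiIiIiIiIiIiIeLkAfIiIiIiIiIiIiIZ4iIeMYAqoiIiIiIiIiIiEeIiHecYFmIiIiIiIiIiIhImIh3eaZYiIiIiIiIiIiIeZiIh3eIZ3eIiIiIiIiIiJmYiIh3d1Z3eIiIiIiIiIiZiIiIh3dmZ3eIiIiIiIiIiIiIiIh3dmd3eIiIiIiIiIiIiIiIh3d3d3eIiIiIiIiIiIiIiId3d3d3eIiIiIiIh3d3d3eHd3d3d3eIiIiIiHd3d3d3d3d3d3d3eIiIiIh3d3d3d3d3d3d3d3iIiIiId3d3d4iIh3d3d3d3iIiIiHd4iIiIiIh3d3d3d4iIiIh4iIiIiIiId3d3d3d4iIiIiImZmYiIh3d3d3d3eIiIiImZmZmYiId3eIh3d3iIiIiZmIiZmIh3d3iIiIeIiIiI"/>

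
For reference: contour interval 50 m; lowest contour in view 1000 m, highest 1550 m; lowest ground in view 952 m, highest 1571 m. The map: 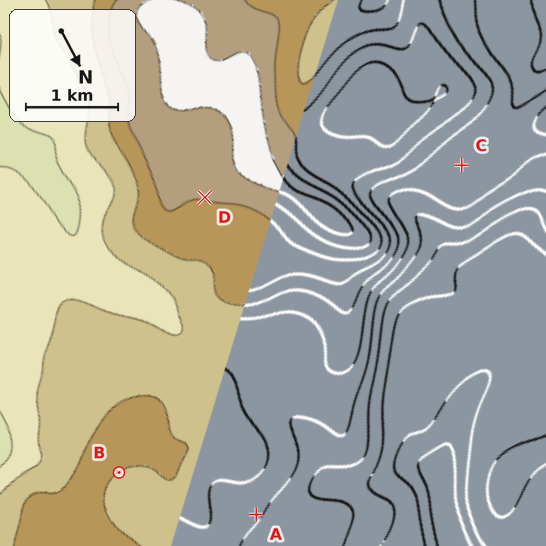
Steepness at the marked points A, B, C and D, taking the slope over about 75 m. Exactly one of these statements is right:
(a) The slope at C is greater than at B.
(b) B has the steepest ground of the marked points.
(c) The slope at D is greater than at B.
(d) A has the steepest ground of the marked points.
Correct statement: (b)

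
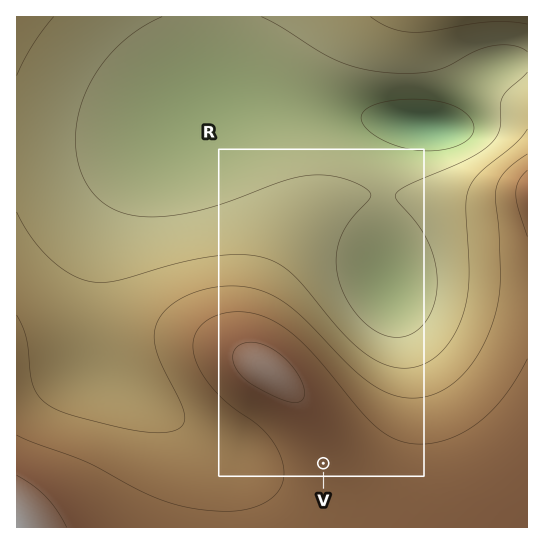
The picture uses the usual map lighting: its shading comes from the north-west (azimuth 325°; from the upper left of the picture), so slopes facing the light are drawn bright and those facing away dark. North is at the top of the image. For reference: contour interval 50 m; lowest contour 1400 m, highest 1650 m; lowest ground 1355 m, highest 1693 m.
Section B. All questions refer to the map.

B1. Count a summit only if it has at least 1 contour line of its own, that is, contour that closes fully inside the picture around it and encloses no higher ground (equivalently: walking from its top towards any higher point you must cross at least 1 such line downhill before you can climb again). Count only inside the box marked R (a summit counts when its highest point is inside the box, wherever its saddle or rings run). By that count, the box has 1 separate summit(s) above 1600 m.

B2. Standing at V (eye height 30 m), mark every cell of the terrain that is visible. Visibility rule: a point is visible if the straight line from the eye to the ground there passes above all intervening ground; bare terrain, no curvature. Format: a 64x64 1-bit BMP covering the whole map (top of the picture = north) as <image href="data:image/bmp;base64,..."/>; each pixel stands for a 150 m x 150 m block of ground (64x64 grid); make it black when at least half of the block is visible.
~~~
<image width="64" height="64" href="data:image/bmp;base64,Qk0+AgAAAAAAAD4AAAAoAAAAQAAAAEAAAAABAAEAAAAAAAACAAATCwAAEwsAAAIAAAAAAAAA////AAAAAAD//////////////////////////////////////////////////////////////////////////////////////////////////////////////////////////////////////8D/////////gH////////8AH/////D//gAP////wH/4AAf///+AP/AAB////gAfwAAD///8AAYAAAP///gAAAAAAf//8AAAAAAB///gAAAAAAH//8AAAAAAAP//gAAAAAAA//8AAAAAAAD//wAAAAAAAP/+AAAAAAAA//wAAAAAAAD/+AAAAAAAAP/wAAAAAAAA/+AAAAAAAAD/wAAAAAAAAP+AAAAAAAAA/wAAAAAAAAD/AAAAAAAAAP8AAAAAAAAB/wAAAAAAAAH/AAAAAAAAAf8AAAAAAAAB/wAAAAAAAAH/AAAAAAAAAf8AAAAAAAAB/wAAAAAAAAH/AAAAAAAAAAAAAAAAAAAAAAAAAAAAAAAAAAAAAAAAAAAAAAAAAAAAAAAAAAAAAAAAAAAAAAAAAAAAAAAAAAAAAAAAAAAAAAAeAAAAAAAAAB8AAAAAAAAAHwAAAAAAAAAcAAAAAAAAABwAAAAAAAAAPwAAAAAAAAD/AAAAAAAAD/8AAAAAAAA//wAAAAAAAP//AAAAAAAB//8AAAAAAAP//w=="/>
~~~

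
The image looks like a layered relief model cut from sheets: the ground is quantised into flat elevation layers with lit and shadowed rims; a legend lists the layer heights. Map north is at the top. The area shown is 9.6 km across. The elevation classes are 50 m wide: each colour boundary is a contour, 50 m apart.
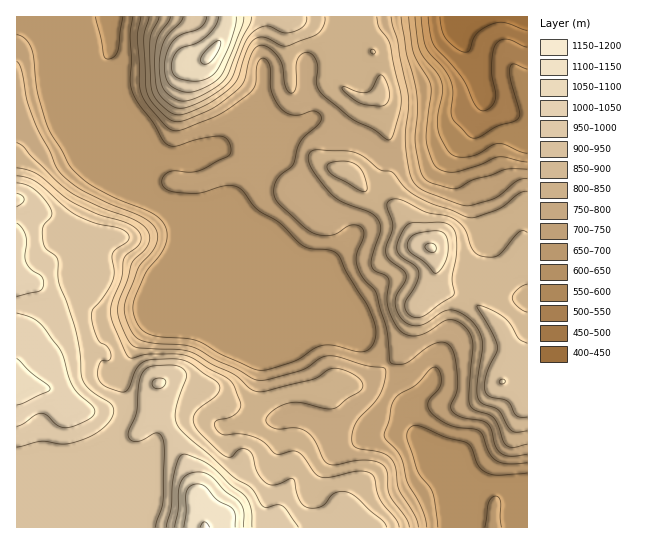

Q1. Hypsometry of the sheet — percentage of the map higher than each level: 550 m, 97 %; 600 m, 95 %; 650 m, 91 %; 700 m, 69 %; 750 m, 58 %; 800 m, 46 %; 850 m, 35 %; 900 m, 26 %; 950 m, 12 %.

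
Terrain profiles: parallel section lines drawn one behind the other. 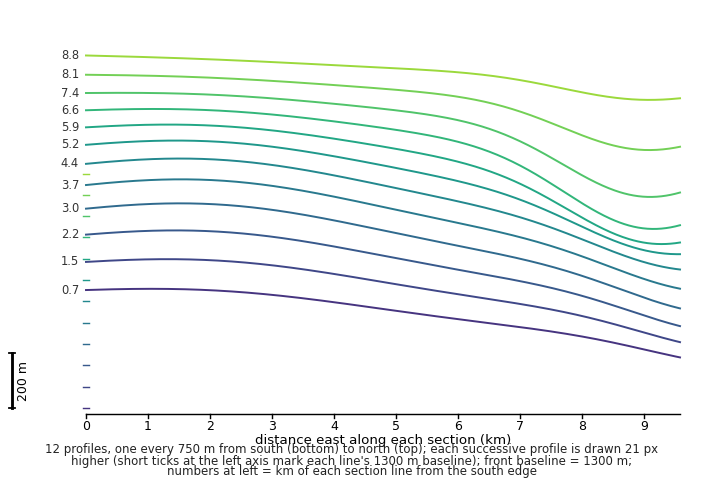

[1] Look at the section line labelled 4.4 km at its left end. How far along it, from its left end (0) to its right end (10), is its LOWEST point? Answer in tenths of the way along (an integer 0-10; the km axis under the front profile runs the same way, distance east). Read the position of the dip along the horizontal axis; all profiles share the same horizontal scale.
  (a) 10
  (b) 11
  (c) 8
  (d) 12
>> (a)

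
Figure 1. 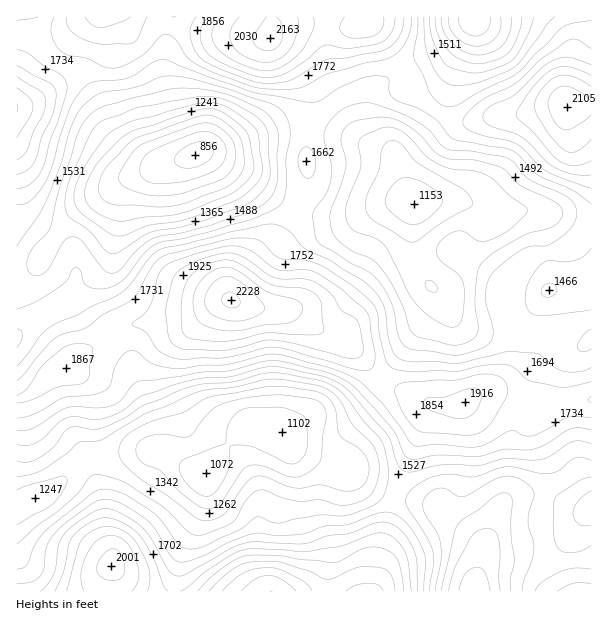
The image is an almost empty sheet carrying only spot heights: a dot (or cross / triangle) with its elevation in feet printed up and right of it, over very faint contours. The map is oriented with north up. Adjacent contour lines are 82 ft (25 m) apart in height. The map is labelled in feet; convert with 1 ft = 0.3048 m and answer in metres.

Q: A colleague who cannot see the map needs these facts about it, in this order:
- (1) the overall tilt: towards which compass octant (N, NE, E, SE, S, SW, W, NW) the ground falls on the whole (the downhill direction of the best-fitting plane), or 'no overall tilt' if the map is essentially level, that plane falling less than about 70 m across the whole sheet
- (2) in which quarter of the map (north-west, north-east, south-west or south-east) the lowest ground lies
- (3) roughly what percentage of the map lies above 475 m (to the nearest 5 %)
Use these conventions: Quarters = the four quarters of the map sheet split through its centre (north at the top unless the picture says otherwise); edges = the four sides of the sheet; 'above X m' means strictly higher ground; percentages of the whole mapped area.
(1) No overall tilt - high and low ground are spread across the sheet.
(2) Look to the north-west quarter for the lowest ground.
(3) Ground above 475 m makes up about 50 % of the sheet.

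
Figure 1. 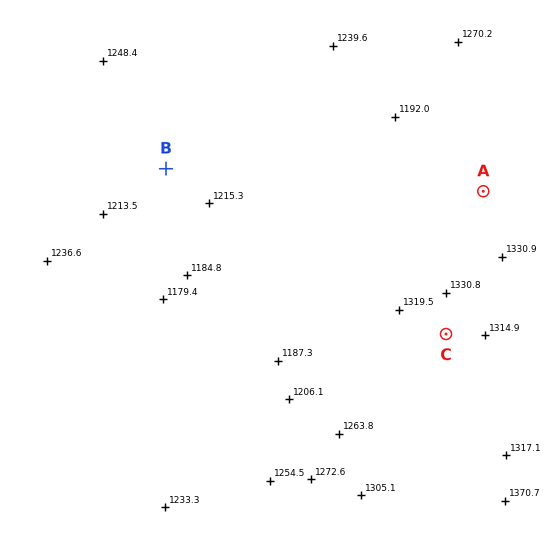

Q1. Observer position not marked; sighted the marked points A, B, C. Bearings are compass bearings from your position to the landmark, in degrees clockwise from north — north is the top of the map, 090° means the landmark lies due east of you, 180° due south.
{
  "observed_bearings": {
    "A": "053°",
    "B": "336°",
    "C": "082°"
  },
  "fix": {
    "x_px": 253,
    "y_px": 363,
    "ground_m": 1170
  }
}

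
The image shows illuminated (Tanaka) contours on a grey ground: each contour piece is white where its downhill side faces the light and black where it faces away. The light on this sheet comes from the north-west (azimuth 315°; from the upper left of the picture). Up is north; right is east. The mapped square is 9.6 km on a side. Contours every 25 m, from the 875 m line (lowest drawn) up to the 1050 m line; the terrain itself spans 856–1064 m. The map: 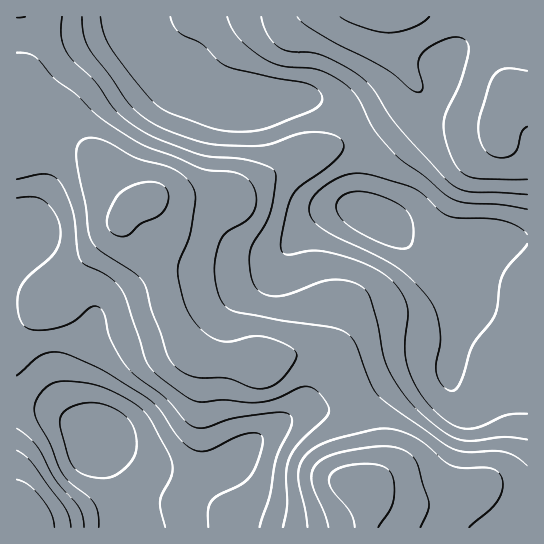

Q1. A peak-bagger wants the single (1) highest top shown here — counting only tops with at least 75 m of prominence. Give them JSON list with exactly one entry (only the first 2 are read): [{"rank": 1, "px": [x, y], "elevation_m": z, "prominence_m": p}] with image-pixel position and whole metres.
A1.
[{"rank": 1, "px": [359, 483], "elevation_m": 1064, "prominence_m": 208}]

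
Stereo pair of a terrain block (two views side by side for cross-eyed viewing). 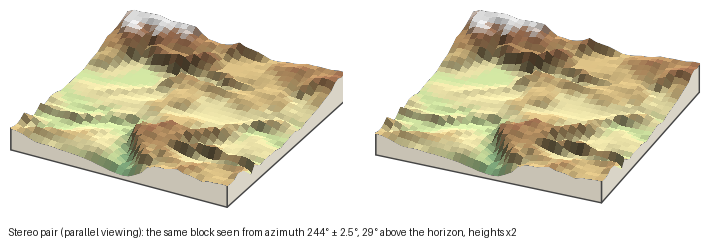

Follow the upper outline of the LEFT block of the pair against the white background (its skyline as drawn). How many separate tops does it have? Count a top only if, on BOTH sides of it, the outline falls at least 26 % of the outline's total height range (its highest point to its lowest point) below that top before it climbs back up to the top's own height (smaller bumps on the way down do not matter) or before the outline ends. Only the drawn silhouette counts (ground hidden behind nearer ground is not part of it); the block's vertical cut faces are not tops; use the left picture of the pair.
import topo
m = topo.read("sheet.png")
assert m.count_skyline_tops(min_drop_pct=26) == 1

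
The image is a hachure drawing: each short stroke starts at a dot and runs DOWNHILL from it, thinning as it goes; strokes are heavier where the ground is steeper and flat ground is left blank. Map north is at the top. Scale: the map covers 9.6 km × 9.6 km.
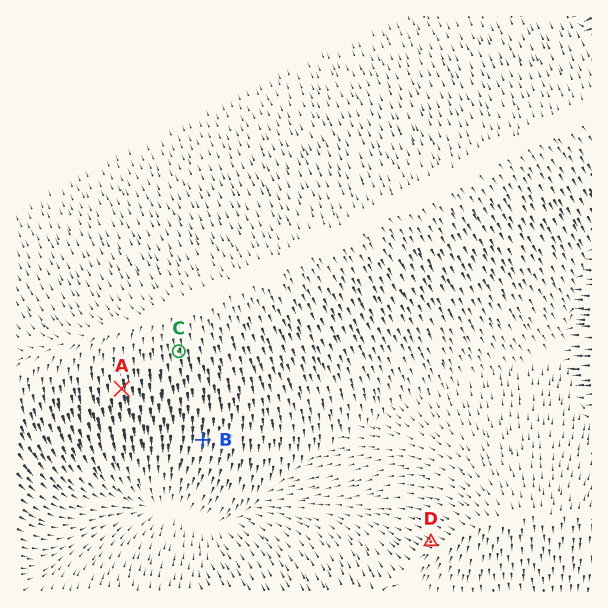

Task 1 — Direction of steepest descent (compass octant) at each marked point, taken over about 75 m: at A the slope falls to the S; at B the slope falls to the S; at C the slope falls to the S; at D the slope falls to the NW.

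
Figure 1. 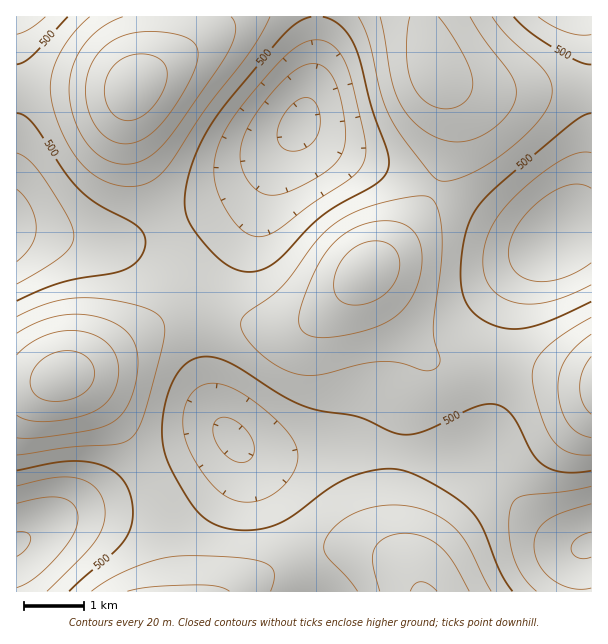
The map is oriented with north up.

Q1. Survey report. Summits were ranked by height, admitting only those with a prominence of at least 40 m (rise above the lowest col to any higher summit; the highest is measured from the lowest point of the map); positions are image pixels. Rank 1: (134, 87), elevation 593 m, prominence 158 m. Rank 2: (63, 377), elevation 590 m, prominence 87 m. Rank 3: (368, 270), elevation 573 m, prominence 57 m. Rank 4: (435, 68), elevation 571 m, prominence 52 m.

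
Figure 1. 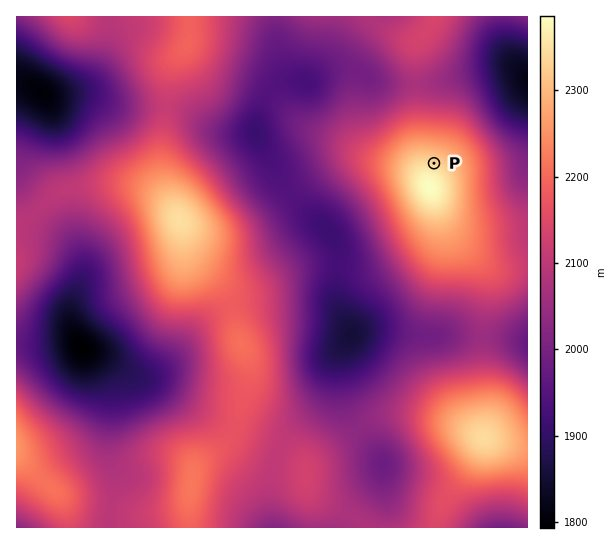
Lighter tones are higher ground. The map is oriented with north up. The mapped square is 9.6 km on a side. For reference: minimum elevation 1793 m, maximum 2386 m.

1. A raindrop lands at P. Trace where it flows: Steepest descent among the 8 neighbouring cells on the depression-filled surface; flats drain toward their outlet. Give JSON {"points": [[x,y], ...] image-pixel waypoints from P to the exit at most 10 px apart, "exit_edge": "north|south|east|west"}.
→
{"points": [[434, 163], [434, 153], [434, 142], [434, 131], [434, 121], [434, 110], [434, 99], [438, 89], [449, 81], [459, 79], [470, 79], [481, 79], [491, 79], [502, 79], [513, 79], [523, 79], [527, 79]], "exit_edge": "east"}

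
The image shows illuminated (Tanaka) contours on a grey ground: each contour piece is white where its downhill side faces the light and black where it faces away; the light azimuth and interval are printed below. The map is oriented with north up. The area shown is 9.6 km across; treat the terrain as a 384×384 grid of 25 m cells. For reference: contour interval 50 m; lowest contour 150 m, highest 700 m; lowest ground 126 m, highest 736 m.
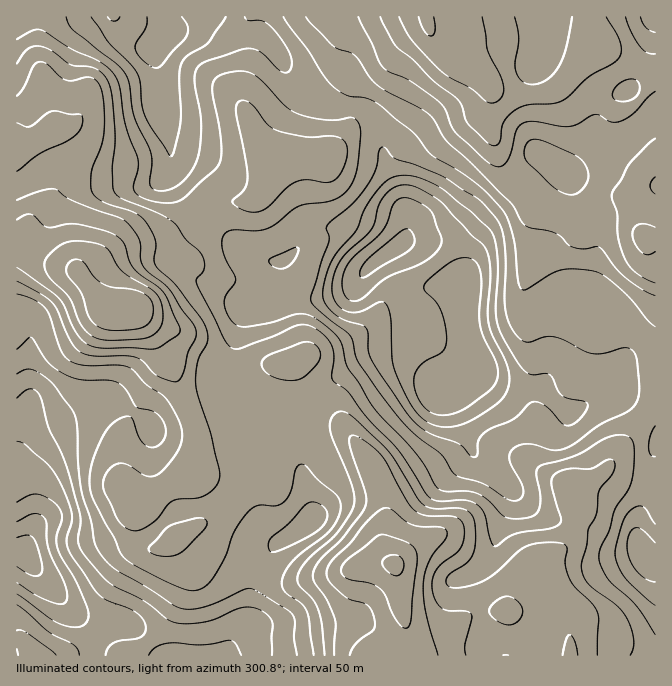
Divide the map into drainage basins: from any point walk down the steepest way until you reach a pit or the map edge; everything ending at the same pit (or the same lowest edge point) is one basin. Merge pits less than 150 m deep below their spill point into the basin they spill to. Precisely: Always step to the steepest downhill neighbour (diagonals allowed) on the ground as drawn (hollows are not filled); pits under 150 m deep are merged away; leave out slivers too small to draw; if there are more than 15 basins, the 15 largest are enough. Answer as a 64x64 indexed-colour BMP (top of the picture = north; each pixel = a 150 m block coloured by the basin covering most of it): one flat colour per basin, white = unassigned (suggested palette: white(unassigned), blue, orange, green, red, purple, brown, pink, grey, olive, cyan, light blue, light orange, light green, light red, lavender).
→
<image width="64" height="64" href="data:image/bmp;base64,Qk12CAAAAAAAAHYAAAAoAAAAQAAAAEAAAAABAAQAAAAAAAAIAAATCwAAEwsAABAAAAAAAAAA////ALR3HwAOf/8ALKAsACgn1gC9Z5QAS1aMAMJ34wB/f38AIr28AM++FwDox64AeLv/AIrfmACWmP8A1bDFACIiIiIiIiIiIiIiIiIiIiIiIiIiIiIiIiIiIiERERERIiIiIiIiIiIiIiIiIiIiIiIiIiIiIiIiIiIiIREREREiIiIiIiIiIiIiIiIiIiIiIiIiIRIiIiIiIiIhERERESIiIiIiIiIiIiIiIiIiIiIiIiIhEREiIiIiIiERERERIiIiIiIiIiIiIiIiIiIiIiIiIiEREREREiIiIREREREiIiIiIiIiIiIiIiIiIiIiIiIiERERERESIiIhERERESIiIiIiIiIiIiIiIiIiIiIiIiIREREREREiIhERERERIiIiIiIiIiIiIiIiIiIiIiIiIhERERERESIhEREREREiIiIiIiIiIiIiIiIiIiIiIiIiERERERERERERERERESIiIiIiIiIiIiIiIiIiIiIiIiERERERERERERERERERIiIiIiIiIiIiIiIiIiIiIiIiIREREREREREREREREREiIiIiIiIiIiIiIiIiIiIiIiIhERERERERERERERERESIiIiIiIiIiIiIiIiIiIiIiIiERERERERERERERERERIiIiIiIiIiIiIiIiIiIiIiIiIREREREREREREREREREiIiIiIiIiIiIiIiIiIiIiIiIhERERERERERERERERESIiIiIiIiIiIiIiIiIiIiIiIiERERERERERERERERERIiIiIiIiIiIiIiIiIiIiIiIiIREREREREREREREREREiIiIiIiIiIiIiIiIiIiIiIiIRERERERERERERERERESIiIiIiIiIiIiIiIiIiIiIiIhERERERERERERERERERIiIiIiIiIiIiIiIiIiIiIiIhEREREREREREREREREREiIiIiIiIiIiIiIiIhIiIiIiERERERERERERERERERESIiIiIiIiIiIhIiIRESIiIiERERERERERERERERERERIiIiIiIiIiIiEREREREREREREREREREREREREREREREiIiIiIiIiIiIRERERERERERERERERERERERERERERESIiIiIiIiIiIRERERERERERERERERERERERERERERERIiIiIiIiIiIhEREREREREREREREREREREREREREREREiIiIiIiIiIhERERERERERERERERERERERERERERERESIiIiIiIiIiERERERERERERERERERERERERERERERERIiIiIiIiIiIREREREREREREREREREREREREREREREREiIiIiIiIiIRERERERERERERERERERERERERERERERESIiIiIiIiIhERERERERERERERERERERERERERERERERIiIiIiIiIhEREREREREREREREREREREREREREREREREiIiIiIiIhERERERERERERERERERERERERERERERERESIiIiIiIiERERERERERERERERERERERERERERERERERIiIiIiEREREREREREREREREREREREREREREREREREREiIiIiERERERERERERERERERERERERERERERERERERESIiIiIRERERERERERERERERERERERERERERERERERERIiIiIREREREREREREREREREREREREREREREREREREREiIiIxERERERERERERERERERERERERERERERERERERESIjMzMRERERERERERERERERERERERERERERERERERERIjMzMzMREREREREREREREREREREREREREREREREREREjMzMzMzMzERERERERERERERERERERERERERERERERESMzMzMzMzMzERERERERERERERERERERERERERERERESIjMzMzMzMzMzERERERERERERERERERERERERERERESIiIzMzMzMzMzMxERERERERERERERERERERERERERERIiIjMzMzMzMzMzMREREREREREREREREREREREREREREiIiIzMzMzMzMzMzMzMRERERERERERERERERERERERESIiIjMzMzMzMzMzMzMxERERERERERERERERERERERERIiIiIzMzMzMzMzMzMzERERERERERERERERERERERERESIiIjMzMzMzMzMzMzMxEREREREREREREREREREREREREiIjMzMzMzMzMzMzMzMzMzERERERERERERERERERERESMiMzMzMzMzMzMzMzMzMzMRERERERERERERERERERERMzMzMzMzMzMzMzMzMzMzMzERERERERERERERERERERIzMzMzMzMzMzMzMzMzMzMzMRERERERERERERERERERIjMzMzMzMzMzMzMzMzMzMzMxERERERERERERERERERIiMzMzMzMzMzMzMzMzMzMzMzMREREREREREREREREiIiIzMzMzMzMzMzMzMzMzMzMzMxEREREREREiIiERESIiIjMzMzMzMzMzMzMzMzMzMzMzEREREREREiIiIiESIiIiMzMzMzMzMzMzMzMzMzMzMzMzERERERIiIiIiIiIiIiIzMzMzMzMzMzMzMzMzMzMzMzMxERESIiIiIiIiIiIiIjMzMzMzMzMzMzMzMzMzMzMzMzMRERIiIiIiIiIiIiIiMzMzMzMzMzMzMzMzMzMzMzMzMzERIiIiIiIiIiIiIiIzMzMzMzMzMzMzMzMzMzMzMzMzMxIiIiIiIiIiIiIiIjMzMzMzMzMzMzMzMzMzMzMzMzMzMiIiIiIiIiIiIiIi"/>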